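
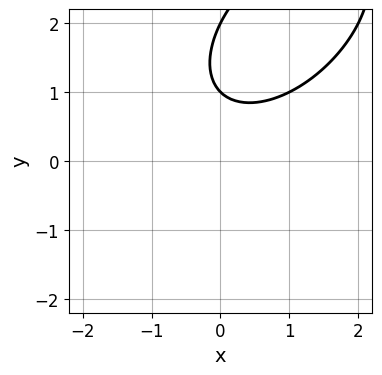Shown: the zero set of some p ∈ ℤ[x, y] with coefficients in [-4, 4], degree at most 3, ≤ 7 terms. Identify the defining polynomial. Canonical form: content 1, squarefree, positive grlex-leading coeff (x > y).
x^2 - x*y + y^2 - 3*y + 2

(a) Degree: a generic line meets the curve in up to 2 points, so deg p = 2.
(b) Observable constraints: the y-axis gridline crossings are at y ∈ {1, 2}; the curve avoids every integer x-axis point in the box.
(c) Putting this together gives p.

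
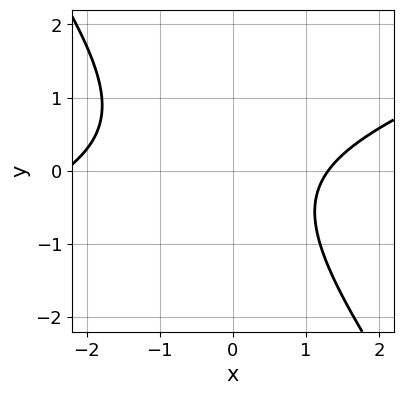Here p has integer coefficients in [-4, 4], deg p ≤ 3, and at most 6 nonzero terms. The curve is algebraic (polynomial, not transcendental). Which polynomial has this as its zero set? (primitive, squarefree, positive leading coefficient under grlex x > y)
The degree is 2 — the shape is more complex than any degree-1 curve.
From the visible intercepts: no y-intercept at any integer in the box.
Solving for integer coefficients yields p as stated.

x^2 - 2*x*y - 2*y^2 + x - 3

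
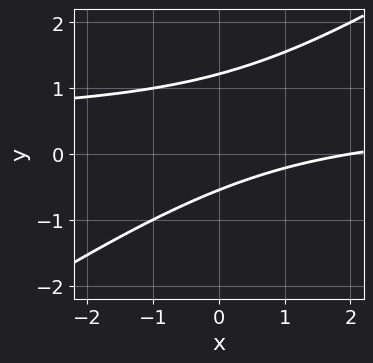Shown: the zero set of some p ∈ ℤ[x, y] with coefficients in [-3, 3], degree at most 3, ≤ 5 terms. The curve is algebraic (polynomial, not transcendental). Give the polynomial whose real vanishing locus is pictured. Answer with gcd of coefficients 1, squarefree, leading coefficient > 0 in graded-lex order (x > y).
2*x*y - 3*y^2 - x + 2*y + 2

Degree: the shape is more complex than any degree-1 curve, so deg p = 2.
Observable constraints: it crosses the x-axis at the gridline x = 2.
The integer polynomial consistent with all of this is the stated p.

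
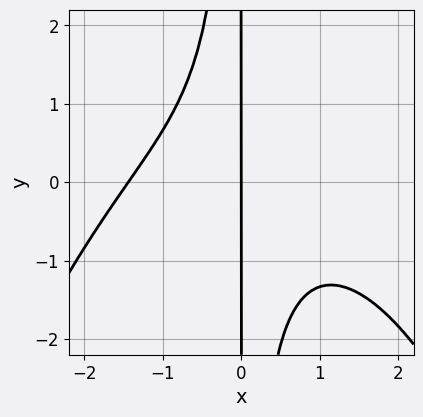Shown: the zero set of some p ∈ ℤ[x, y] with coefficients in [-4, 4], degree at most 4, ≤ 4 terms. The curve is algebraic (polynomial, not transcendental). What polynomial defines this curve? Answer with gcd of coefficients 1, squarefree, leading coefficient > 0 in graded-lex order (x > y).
The degree is 4 — no degree-3 curve has this shape.
Checking where it meets the axes: the visible y-axis segment lies entirely on the curve; one x-axis crossing is at x = 0.
Matching integer coefficients to the picture gives p.

x^4 + 3*x^2*y + 3*x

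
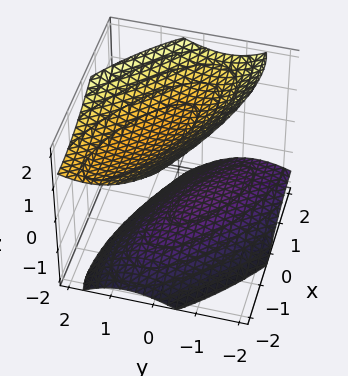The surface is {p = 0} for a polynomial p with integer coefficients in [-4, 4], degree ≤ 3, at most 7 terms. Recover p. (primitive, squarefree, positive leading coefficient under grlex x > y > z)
First, there are 2 components.
Then, the degree is 2 — the shape is more complex than any degree-1 surface.
Then, against the integer gridlines: it misses every integer gridline on the y-axis; the surface avoids every integer x-axis point in the box.
Finally, together with the visible shape, these determine p as stated.

x^2 + 2*x*y + 2*y^2 - y*z - 2*z^2 + 3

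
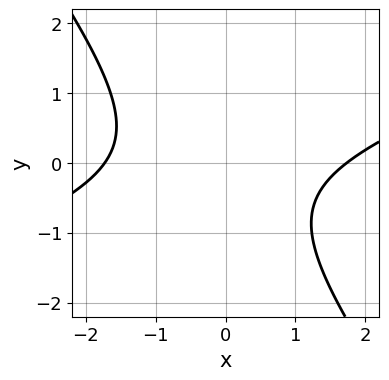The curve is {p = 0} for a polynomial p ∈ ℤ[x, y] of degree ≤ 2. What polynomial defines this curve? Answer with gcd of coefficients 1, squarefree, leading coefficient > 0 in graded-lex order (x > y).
Degree: no degree-1 curve has this shape, so deg p = 2.
Checking where it meets the axes: it misses every integer gridline on the y-axis.
Putting this together gives p.

x^2 - 2*x*y - 2*y^2 - y - 3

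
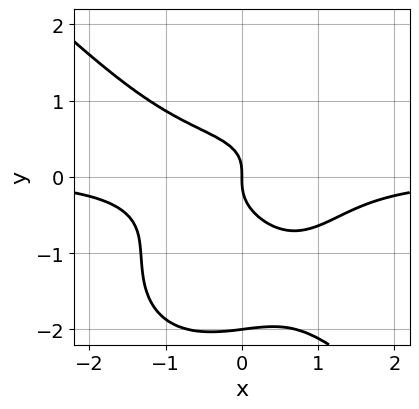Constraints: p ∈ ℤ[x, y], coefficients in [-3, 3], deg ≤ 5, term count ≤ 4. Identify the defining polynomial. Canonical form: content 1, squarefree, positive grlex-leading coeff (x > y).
x^3*y + y^4 + 2*y^3 + x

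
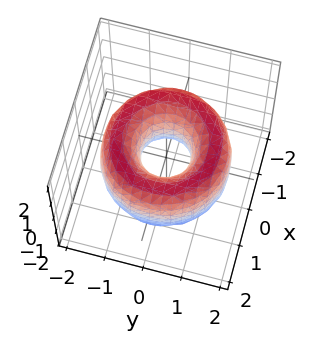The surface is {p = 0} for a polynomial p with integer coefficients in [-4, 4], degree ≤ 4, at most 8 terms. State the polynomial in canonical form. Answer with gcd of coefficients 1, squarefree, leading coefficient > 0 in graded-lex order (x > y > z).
1. Degree: the shape is more complex than any degree-3 surface, so deg p = 4.
2. Symmetry: every cross-section ⟂ z is a circle, so x, y appear only via x² + y².
3. Against the integer gridlines: no z-intercept at any integer in the box; a circular section at z = -1 has radius exactly 1.
4. Solving for integer coefficients yields p as stated.

x^4 + 2*x^2*y^2 + y^4 - 3*x^2 - 3*y^2 + z^2 + 1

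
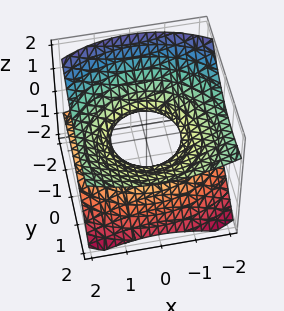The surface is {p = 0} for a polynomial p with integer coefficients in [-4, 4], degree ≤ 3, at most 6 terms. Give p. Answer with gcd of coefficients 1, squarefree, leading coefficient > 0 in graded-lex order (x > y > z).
x^2 + y^2 - 2*y*z - 3*z^2 - 1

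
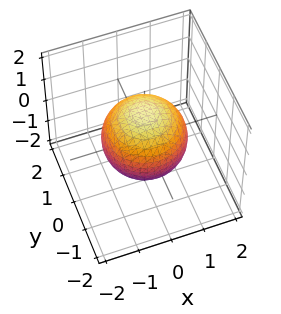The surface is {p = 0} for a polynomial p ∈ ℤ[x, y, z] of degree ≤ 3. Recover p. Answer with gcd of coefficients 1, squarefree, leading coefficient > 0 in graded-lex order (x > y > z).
deg p = 2.
Symmetry: the surface is invariant under rotation about z: p = q(x² + y², z); the z ↦ −z reflection is a symmetry, so z appears only in even powers.
From the visible intercepts: a circular section at z = 0 has radius between 1 and 2.
Putting this together gives p.

2*x^2 + 2*y^2 + 2*z^2 - 3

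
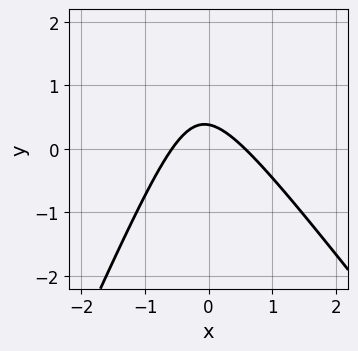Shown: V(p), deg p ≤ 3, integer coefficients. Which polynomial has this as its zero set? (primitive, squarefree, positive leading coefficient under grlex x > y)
1. The degree is 2 — a generic line meets the curve in up to 2 points.
2. Putting this together gives p.

3*x^2 + x*y - y^2 + 3*y - 1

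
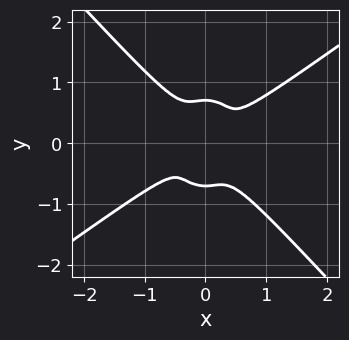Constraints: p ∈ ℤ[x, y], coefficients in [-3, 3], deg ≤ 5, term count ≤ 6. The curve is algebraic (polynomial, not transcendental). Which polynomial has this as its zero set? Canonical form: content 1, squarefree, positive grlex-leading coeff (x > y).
3*x^4 - 2*x^3*y - 2*x^2*y^2 - 2*y^4 + y^2

The degree is 4 — no degree-3 curve has this shape.
The integer polynomial consistent with all of this is the stated p.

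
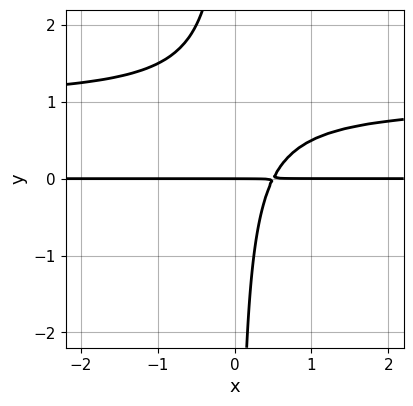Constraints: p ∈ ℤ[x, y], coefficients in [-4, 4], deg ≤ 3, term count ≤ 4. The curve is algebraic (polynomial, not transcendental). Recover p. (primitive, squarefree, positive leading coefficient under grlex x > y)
2*x*y^2 - 2*x*y + y

(a) Degree: the shape is more complex than any degree-2 curve, so deg p = 3.
(b) Reading off the gridlines: the visible x-axis segment lies entirely on the curve; it meets the y-axis at y = 0 (among the integer gridlines).
(c) Matching integer coefficients to the picture gives p.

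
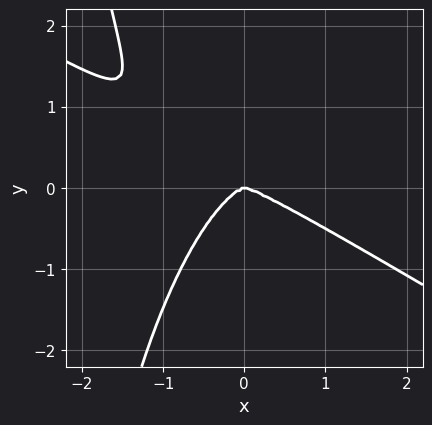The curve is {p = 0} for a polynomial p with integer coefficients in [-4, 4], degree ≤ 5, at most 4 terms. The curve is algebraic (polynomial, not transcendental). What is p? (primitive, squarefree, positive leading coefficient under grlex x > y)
(a) Degree: the shape is more complex than any degree-3 curve, so deg p = 4.
(b) Reading off the gridlines: it meets the x-axis at x = 0 (among the integer gridlines); it meets the y-axis at y = 0 (among the integer gridlines).
(c) Matching integer coefficients to the picture gives p.

2*x^4 + 3*x^3*y + x*y^3 + 3*y^3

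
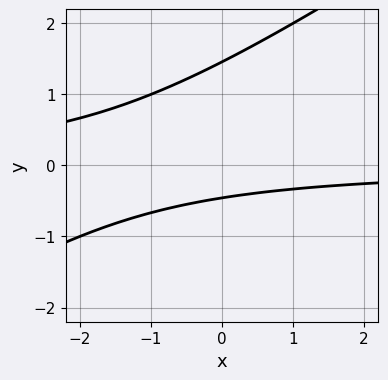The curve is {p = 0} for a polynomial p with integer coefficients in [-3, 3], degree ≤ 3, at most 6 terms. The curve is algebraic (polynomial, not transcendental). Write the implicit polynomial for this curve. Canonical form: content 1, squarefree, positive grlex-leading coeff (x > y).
(a) The degree is 2 — a generic line meets the curve in up to 2 points.
(b) From the visible intercepts: no x-intercept at any integer in the box.
(c) Putting this together gives p.

2*x*y - 3*y^2 + 3*y + 2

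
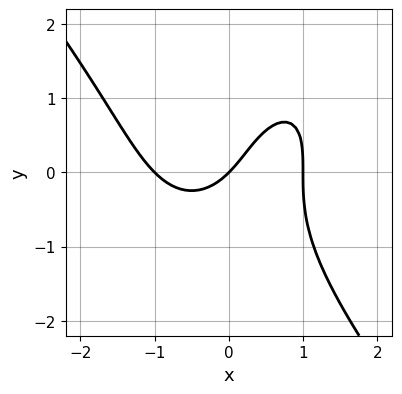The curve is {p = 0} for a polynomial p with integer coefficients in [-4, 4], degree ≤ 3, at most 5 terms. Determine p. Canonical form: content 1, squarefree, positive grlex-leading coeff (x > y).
2*x^3 + y^3 - 2*x*y - 2*x + 2*y

(a) The degree is 3 — a generic line meets the curve in up to 3 points.
(b) Checking where it meets the axes: the x-axis gridline crossings are at x ∈ {-1, 0, 1}; one y-axis crossing is at y = 0.
(c) Fitting integer coefficients to these (and the overall shape) gives p.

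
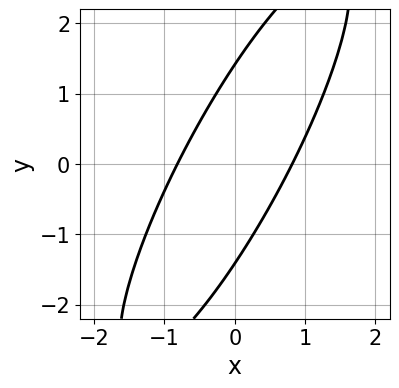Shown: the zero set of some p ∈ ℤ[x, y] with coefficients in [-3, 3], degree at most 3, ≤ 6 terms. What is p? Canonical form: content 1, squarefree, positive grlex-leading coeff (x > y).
1. The degree is 2 — the shape is more complex than any degree-1 curve.
2. Solving for integer coefficients yields p as stated.

3*x^2 - 3*x*y + y^2 - 2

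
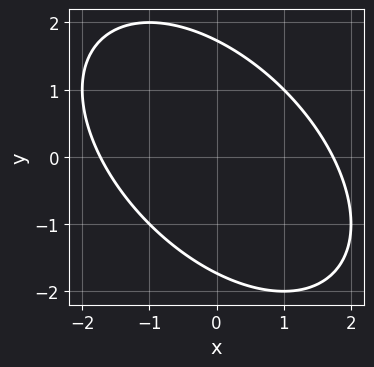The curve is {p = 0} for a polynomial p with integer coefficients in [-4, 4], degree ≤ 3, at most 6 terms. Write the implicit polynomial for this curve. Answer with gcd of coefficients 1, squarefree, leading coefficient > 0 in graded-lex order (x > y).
x^2 + x*y + y^2 - 3

(a) The degree is 2 — a generic line meets the curve in up to 2 points.
(b) Putting this together gives p.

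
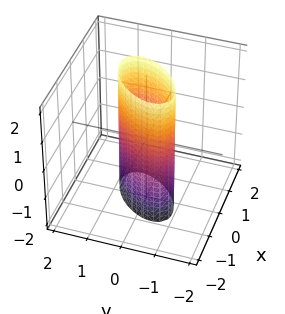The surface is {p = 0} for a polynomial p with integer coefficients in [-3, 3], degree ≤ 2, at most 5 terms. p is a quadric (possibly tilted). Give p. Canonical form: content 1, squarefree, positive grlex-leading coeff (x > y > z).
First, degree: no degree-1 surface has this shape, so deg p = 2.
Next, checking where it meets the axes: no z-intercept at any integer in the box.
Finally, solving for integer coefficients yields p as stated.

3*x^2 - 3*x*y + 3*y^2 - 2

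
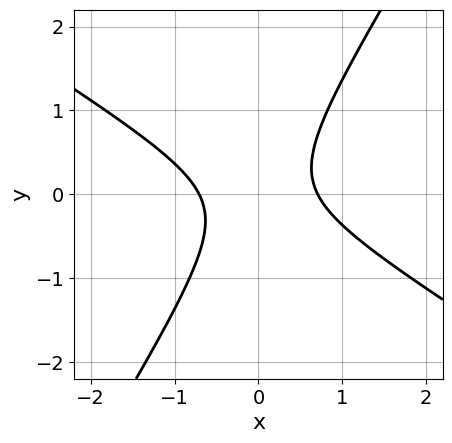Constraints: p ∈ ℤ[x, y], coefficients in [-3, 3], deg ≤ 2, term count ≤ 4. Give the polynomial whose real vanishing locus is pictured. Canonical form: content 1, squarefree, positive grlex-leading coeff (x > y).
1. The degree is 2 — the shape is more complex than any degree-1 curve.
2. Observable constraints: the curve avoids every integer y-axis point in the box.
3. The integer polynomial consistent with all of this is the stated p.

2*x^2 + 2*x*y - 2*y^2 - 1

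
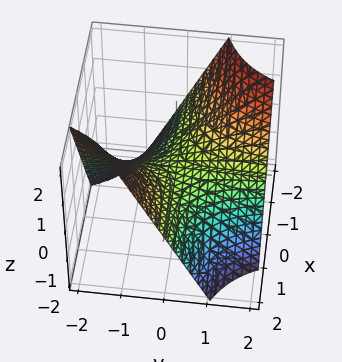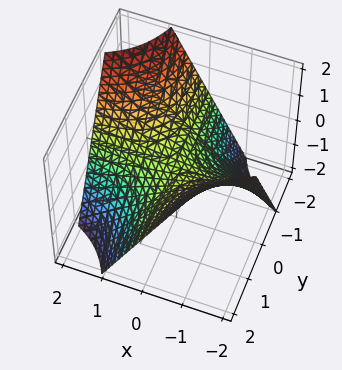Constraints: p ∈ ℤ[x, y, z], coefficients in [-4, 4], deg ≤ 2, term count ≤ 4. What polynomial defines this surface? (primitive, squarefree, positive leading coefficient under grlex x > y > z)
(a) deg p = 2. A saddle surface; a quadric.
(b) From the axis intercepts and sections: every point of the y-axis in the box is on the surface; it crosses the z-axis at the gridline z = 0.
(c) Fitting integer coefficients to these (and the overall shape) gives p. Check: (-2, 0, 0) on the x-axis lies on the surface, and p(-2, 0, 0) = 0. ✓

x*y + z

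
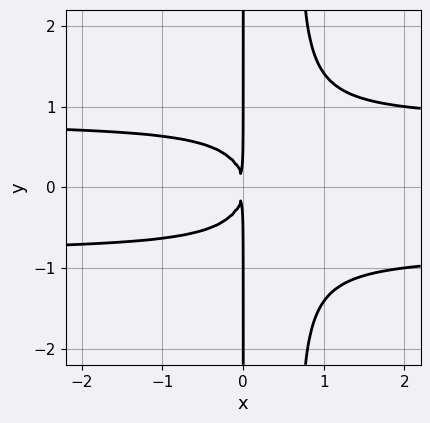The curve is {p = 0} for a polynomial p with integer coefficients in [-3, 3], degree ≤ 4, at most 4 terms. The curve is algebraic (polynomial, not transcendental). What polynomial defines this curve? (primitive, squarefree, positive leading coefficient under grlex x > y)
First, deg p = 4. The shape is more complex than any degree-3 curve.
Next, symmetries: mirror symmetry y ↦ −y ⇒ only even powers of y.
Next, reading off the gridlines: every point of the y-axis in the box is on the curve.
Finally, fitting integer coefficients to these (and the overall shape) gives p.

3*x^2*y^2 - 2*x*y^2 - 2*x^2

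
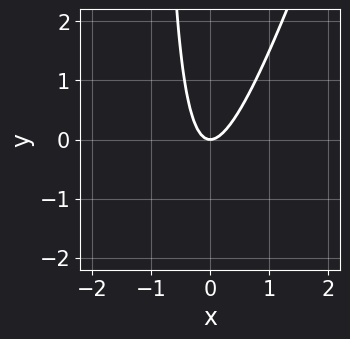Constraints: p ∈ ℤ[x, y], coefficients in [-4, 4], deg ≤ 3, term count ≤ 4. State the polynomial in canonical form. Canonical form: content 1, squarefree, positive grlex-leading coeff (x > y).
The degree is 2 — no degree-1 curve has this shape.
Against the integer gridlines: it crosses the y-axis at the gridline y = 0; one x-axis crossing is at x = 0.
Matching integer coefficients to the picture gives p.

3*x^2 - x*y - y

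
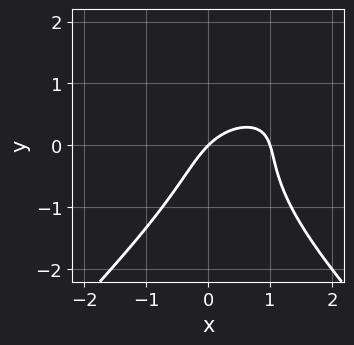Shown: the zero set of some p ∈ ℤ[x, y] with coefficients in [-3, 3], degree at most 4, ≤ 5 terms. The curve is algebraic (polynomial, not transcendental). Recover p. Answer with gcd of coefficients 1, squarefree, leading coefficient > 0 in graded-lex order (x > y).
2*x^2*y - 2*y^3 - 3*x^2 + 3*x - 3*y

(a) Degree: a generic line meets the curve in up to 3 points, so deg p = 3.
(b) Observable constraints: the x-axis gridline crossings are at x ∈ {0, 1}; one y-axis crossing is at y = 0.
(c) Fitting integer coefficients to these (and the overall shape) gives p.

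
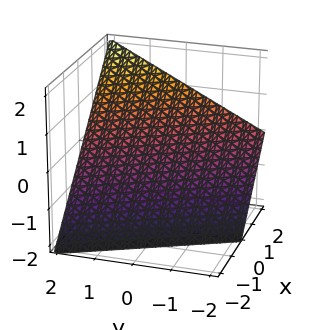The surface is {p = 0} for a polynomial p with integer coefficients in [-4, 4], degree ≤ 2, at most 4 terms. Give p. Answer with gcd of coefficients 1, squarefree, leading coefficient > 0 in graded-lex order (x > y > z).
2*x + y - 2*z - 2

(a) The degree is 1 — the surface is flat (a plane).
(b) Checking where it meets the axes: it crosses the y-axis at the gridline y = 2; one x-axis crossing is at x = 1; it meets the z-axis at z = -1 (among the integer gridlines).
(c) The integer polynomial consistent with all of this is the stated p.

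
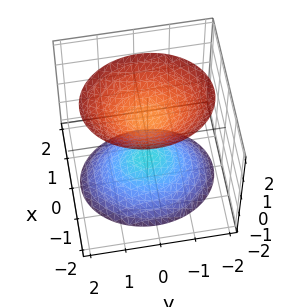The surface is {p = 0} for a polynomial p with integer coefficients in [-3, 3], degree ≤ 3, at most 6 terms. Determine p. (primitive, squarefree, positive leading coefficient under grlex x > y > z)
3*x^2 + 2*y^2 - 2*z^2 + 2

1. There are 2 components. They look like related sheets of one shape, so recover p as a whole.
2. The degree is 2 — two sheets facing apart; a quadric.
3. Symmetries: the x ↦ −x reflection is a symmetry, so x appears only in even powers; the y ↦ −y reflection is a symmetry, so y appears only in even powers; the z ↦ −z reflection is a symmetry, so z appears only in even powers.
4. From the visible intercepts: no x-intercept at any integer in the box; the z-axis gridline crossings are at z ∈ {-1, 1}.
5. The integer polynomial consistent with all of this is the stated p.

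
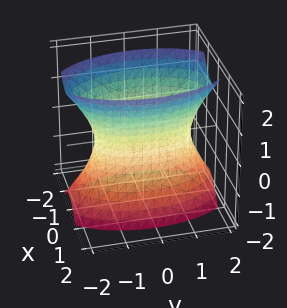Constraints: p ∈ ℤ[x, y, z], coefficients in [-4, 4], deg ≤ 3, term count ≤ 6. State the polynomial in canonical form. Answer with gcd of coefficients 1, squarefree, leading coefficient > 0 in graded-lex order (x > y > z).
First, deg p = 2.
Next, symmetries: it's symmetric under y → −y, forcing even powers of y; mirror symmetry x ↦ −x ⇒ only even powers of x; the z ↦ −z reflection is a symmetry, so z appears only in even powers.
Then, reading off the gridlines: it misses every integer gridline on the z-axis.
Finally, together with the visible shape, these determine p as stated.

3*x^2 + y^2 - z^2 - 2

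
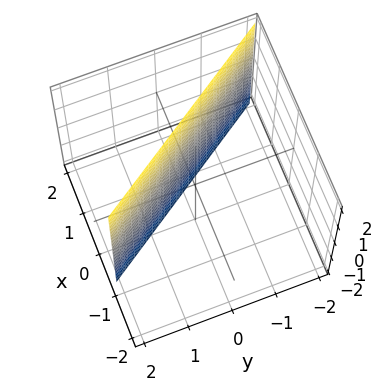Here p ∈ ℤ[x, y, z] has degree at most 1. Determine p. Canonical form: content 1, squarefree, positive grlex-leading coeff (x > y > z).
3*x + 2*y - 2

The degree is 1 — every cross-section is a straight line — this is a plane.
Against the integer gridlines: the surface avoids every integer z-axis point in the box; it meets the y-axis at y = 1 (among the integer gridlines).
Matching integer coefficients to the picture gives p.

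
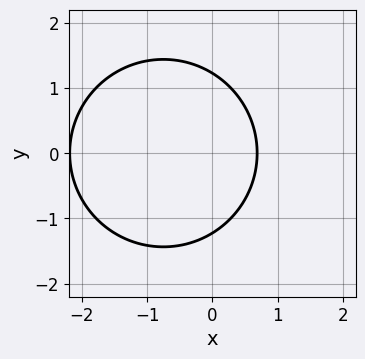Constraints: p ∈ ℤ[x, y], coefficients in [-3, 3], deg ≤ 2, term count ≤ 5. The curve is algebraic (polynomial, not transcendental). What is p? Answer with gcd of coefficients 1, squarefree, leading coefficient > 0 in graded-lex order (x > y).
The degree is 2 — no degree-1 curve has this shape.
Symmetries: mirror symmetry y ↦ −y ⇒ only even powers of y.
Assembling these constraints gives the stated polynomial.

2*x^2 + 2*y^2 + 3*x - 3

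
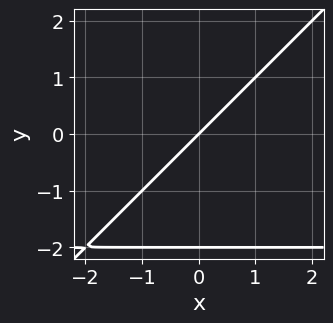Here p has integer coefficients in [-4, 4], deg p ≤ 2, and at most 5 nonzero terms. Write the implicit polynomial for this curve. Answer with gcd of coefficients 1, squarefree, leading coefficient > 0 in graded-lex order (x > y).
x*y - y^2 + 2*x - 2*y

First, the degree is 2 — a generic line meets the curve in up to 2 points.
Next, against the integer gridlines: it meets the x-axis at x = 0 (among the integer gridlines); the y-axis gridline crossings are at y ∈ {-2, 0}.
Finally, putting this together gives p.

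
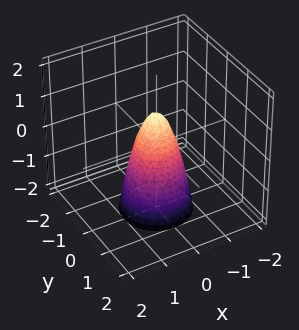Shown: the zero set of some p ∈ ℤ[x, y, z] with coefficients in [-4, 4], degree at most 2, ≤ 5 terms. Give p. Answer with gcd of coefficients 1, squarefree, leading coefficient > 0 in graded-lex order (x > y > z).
First, degree: a generic line meets the surface in up to 2 points, so deg p = 2.
Next, symmetries: rotational symmetry about the z-axis ⇒ p depends on x, y only through x² + y².
Next, reading off the gridlines: a circular section at z = 0 has radius between 0 and 1; one z-axis crossing is at z = 1.
Finally, these observations pin down the coefficients.

3*x^2 + 3*y^2 + z - 1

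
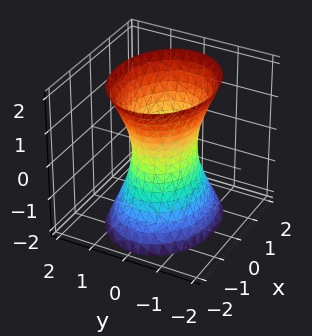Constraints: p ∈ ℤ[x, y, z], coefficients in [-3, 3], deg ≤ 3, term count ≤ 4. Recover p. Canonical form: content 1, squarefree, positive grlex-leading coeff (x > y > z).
(a) Degree: an hourglass — one-sheet hyperboloid; a quadric, so deg p = 2.
(b) Symmetries: it's symmetric under x → −x, forcing even powers of x; it's symmetric under z → −z, forcing even powers of z; mirror symmetry y ↦ −y ⇒ only even powers of y.
(c) Checking where it meets the axes: no z-intercept at any integer in the box; among the integer gridlines, it crosses the x-axis at x ∈ {-1, 1}.
(d) These observations pin down the coefficients.

2*x^2 + 3*y^2 - z^2 - 2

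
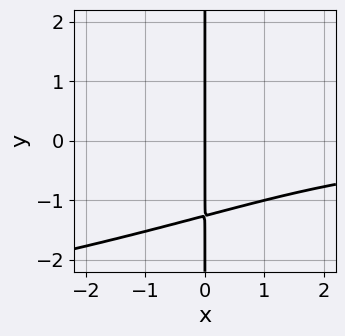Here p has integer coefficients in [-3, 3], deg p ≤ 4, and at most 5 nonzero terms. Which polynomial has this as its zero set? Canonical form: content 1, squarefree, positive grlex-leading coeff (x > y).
x*y^3 + x^2*y + 2*x

1. The degree is 4 — a generic line meets the curve in up to 4 points.
2. Observable constraints: one x-axis crossing is at x = 0; the visible y-axis segment lies entirely on the curve.
3. These observations pin down the coefficients.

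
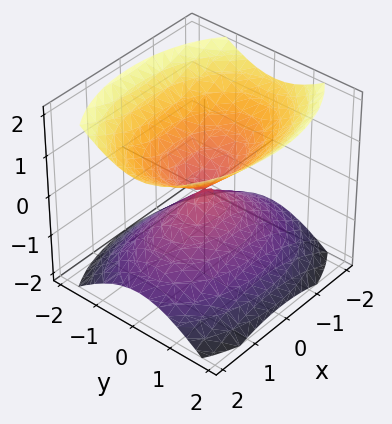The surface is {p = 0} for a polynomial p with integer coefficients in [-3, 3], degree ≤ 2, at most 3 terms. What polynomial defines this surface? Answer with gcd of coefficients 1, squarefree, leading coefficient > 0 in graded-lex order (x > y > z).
(a) I count 2 distinct pieces.
(b) Degree: two nappes meeting at a single point; a quadric, so deg p = 2.
(c) Symmetries: it's symmetric under x → −x, forcing even powers of x; mirror symmetry y ↦ −y ⇒ only even powers of y; mirror symmetry z ↦ −z ⇒ only even powers of z.
(d) From the axis intercepts and sections: one x-axis crossing is at x = 0; one z-axis crossing is at z = 0.
(e) The integer polynomial consistent with all of this is the stated p.

x^2 + 2*y^2 - 2*z^2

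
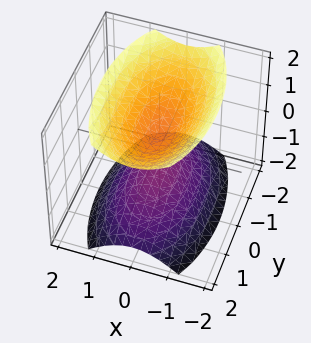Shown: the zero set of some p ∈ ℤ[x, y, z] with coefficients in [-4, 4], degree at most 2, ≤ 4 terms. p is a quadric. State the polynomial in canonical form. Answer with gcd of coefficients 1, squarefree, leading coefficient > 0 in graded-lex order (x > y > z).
3*x^2 + y^2 - 2*z^2 + 1

First, there are 2 components.
Next, the degree is 2 — two sheets facing apart; a quadric.
Next, symmetries: the z ↦ −z reflection is a symmetry, so z appears only in even powers; the y ↦ −y reflection is a symmetry, so y appears only in even powers; mirror symmetry x ↦ −x ⇒ only even powers of x.
Next, from the visible intercepts: it misses every integer gridline on the y-axis; the surface avoids every integer x-axis point in the box.
Finally, assembling these constraints gives the stated polynomial.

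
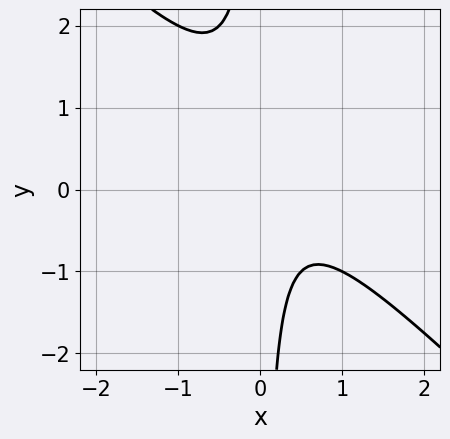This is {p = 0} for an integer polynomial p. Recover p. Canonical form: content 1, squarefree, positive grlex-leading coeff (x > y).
2*x^2 + 2*x*y - x + 1

First, deg p = 2. The shape is more complex than any degree-1 curve.
Next, from the visible intercepts: no x-intercept at any integer in the box; it misses every integer gridline on the y-axis.
Finally, the integer polynomial consistent with all of this is the stated p.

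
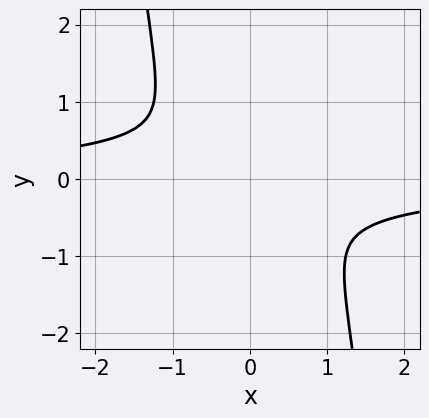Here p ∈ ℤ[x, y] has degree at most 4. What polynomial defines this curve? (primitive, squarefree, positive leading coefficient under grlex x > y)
The degree is 4 — no degree-3 curve has this shape.
Matching integer coefficients to the picture gives p.

2*x^3*y + 2*x^2 + x*y + 2*y^2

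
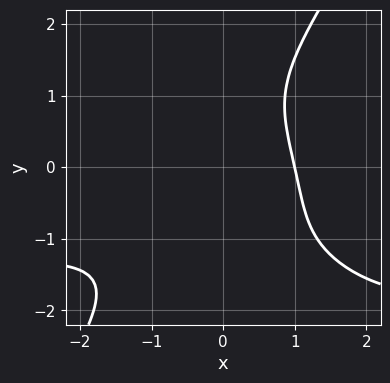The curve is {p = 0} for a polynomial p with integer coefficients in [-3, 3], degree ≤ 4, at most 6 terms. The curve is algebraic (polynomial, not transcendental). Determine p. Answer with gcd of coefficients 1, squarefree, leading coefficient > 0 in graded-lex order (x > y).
2*x^3*y + x^2*y^2 - y^4 + 3*x^3 - 3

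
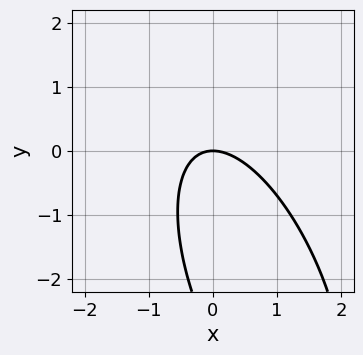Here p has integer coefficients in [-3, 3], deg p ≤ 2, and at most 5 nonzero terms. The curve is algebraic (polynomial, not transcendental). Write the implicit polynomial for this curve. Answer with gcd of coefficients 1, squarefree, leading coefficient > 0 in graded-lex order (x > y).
3*x^2 + 2*x*y + y^2 + 3*y

First, the degree is 2 — a generic line meets the curve in up to 2 points.
Next, from the visible intercepts: one x-axis crossing is at x = 0; it meets the y-axis at y = 0 (among the integer gridlines).
Finally, matching integer coefficients to the picture gives p.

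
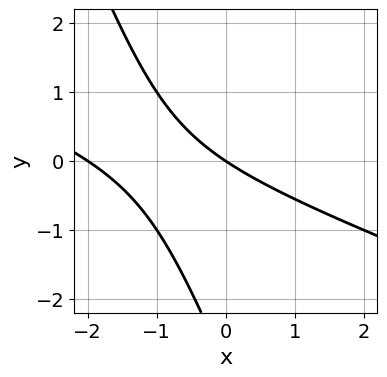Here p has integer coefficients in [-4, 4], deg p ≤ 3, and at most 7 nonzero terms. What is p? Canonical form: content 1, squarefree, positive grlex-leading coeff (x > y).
(a) deg p = 2. The shape is more complex than any degree-1 curve.
(b) From the visible intercepts: among the integer gridlines, it crosses the x-axis at x ∈ {-2, 0}; it meets the y-axis at y = 0 (among the integer gridlines).
(c) The integer polynomial consistent with all of this is the stated p.

x^2 + 3*x*y + y^2 + 2*x + 3*y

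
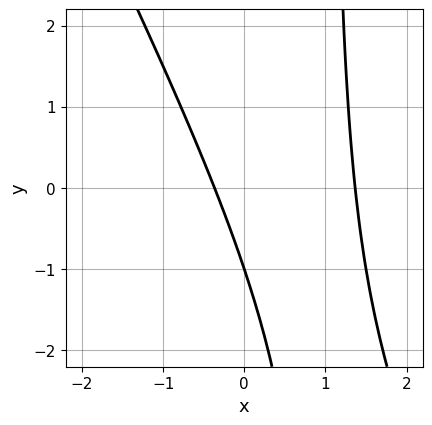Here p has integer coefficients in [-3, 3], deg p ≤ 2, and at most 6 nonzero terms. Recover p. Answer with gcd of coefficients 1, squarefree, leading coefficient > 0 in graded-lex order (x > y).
2*x^2 + x*y - 2*x - y - 1

1. deg p = 2. The shape is more complex than any degree-1 curve.
2. Observable constraints: it meets the y-axis at y = -1 (among the integer gridlines).
3. These observations pin down the coefficients.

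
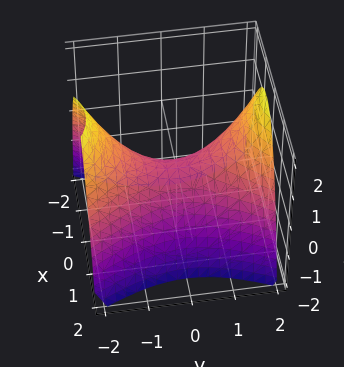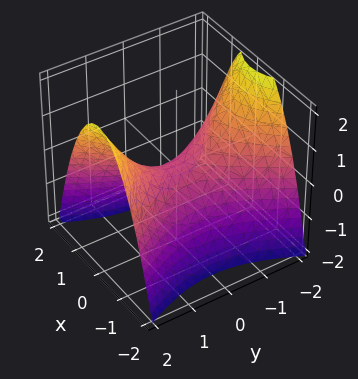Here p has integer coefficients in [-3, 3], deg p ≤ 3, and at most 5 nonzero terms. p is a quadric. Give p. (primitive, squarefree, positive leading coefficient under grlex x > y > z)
The degree is 2 — a hyperbolic paraboloid; a quadric.
Symmetries: the y ↦ −y reflection is a symmetry, so y appears only in even powers; it's symmetric under x → −x, forcing even powers of x.
From the axis intercepts and sections: one z-axis crossing is at z = 0; it crosses the y-axis at the gridline y = 0; it meets the x-axis at x = 0 (among the integer gridlines).
Assembling these constraints gives the stated polynomial.

2*x^2 - y^2 + 2*z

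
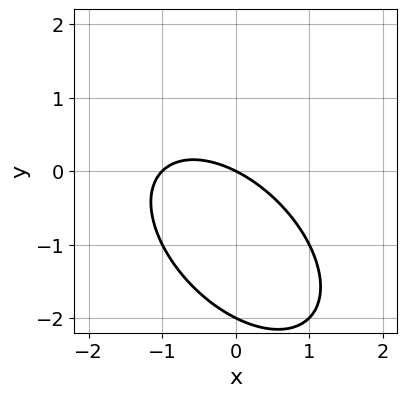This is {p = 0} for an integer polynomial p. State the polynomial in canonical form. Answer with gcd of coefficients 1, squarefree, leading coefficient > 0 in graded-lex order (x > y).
x^2 + x*y + y^2 + x + 2*y

1. The degree is 2 — a generic line meets the curve in up to 2 points.
2. Checking where it meets the axes: among the integer gridlines, it crosses the x-axis at x ∈ {-1, 0}; the y-axis gridline crossings are at y ∈ {-2, 0}.
3. Fitting integer coefficients to these (and the overall shape) gives p.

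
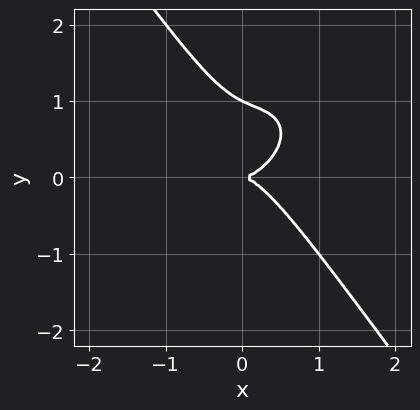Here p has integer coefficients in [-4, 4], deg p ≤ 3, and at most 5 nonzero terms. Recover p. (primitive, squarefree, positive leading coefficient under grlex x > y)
2*x^3 - x^2*y + x*y^2 + 2*y^3 - 2*y^2

The degree is 3 — no degree-2 curve has this shape.
Reading off the gridlines: the y-axis gridline crossings are at y ∈ {0, 1}; it crosses the x-axis at the gridline x = 0.
These observations pin down the coefficients.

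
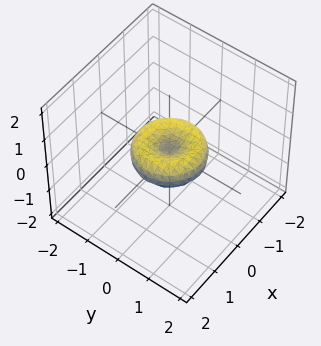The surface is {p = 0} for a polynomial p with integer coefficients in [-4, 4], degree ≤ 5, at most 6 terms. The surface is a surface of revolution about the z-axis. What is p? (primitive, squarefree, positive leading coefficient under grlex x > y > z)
2*x^4 + 4*x^2*y^2 + 2*y^4 - 2*x^2 - 2*y^2 + 3*z^2

Degree: no degree-3 surface has this shape, so deg p = 4.
Symmetries: every cross-section ⟂ z is a circle, so x, y appear only via x² + y².
Against the integer gridlines: among the integer gridlines, it crosses the y-axis at y ∈ {-1, 0, 1}; a circular section at z = 0 has radius exactly 1; the x-axis gridline crossings are at x ∈ {-1, 0, 1}.
Solving for integer coefficients yields p as stated.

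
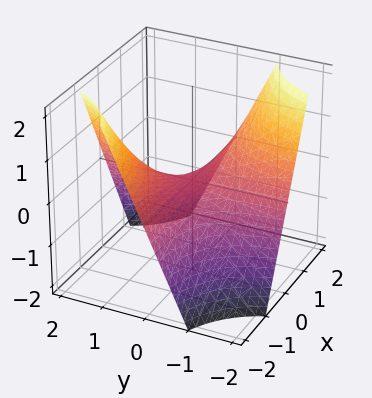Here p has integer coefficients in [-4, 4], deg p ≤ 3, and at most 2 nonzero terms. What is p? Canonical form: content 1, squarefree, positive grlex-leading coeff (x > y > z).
x*y + z

The degree is 2 — a hyperbolic paraboloid; a quadric.
Against the integer gridlines: one z-axis crossing is at z = 0; the visible y-axis segment lies entirely on the surface; the visible x-axis segment lies entirely on the surface.
Assembling these constraints gives the stated polynomial.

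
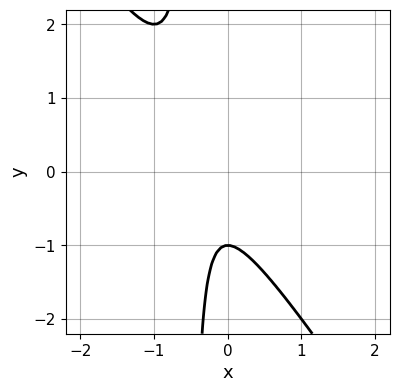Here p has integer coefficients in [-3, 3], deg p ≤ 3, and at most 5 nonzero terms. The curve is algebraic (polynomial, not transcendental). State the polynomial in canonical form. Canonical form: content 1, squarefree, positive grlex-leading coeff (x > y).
3*x^2 + 2*x*y + 2*x + y + 1

First, the degree is 2 — a generic line meets the curve in up to 2 points.
Next, against the integer gridlines: it meets the y-axis at y = -1 (among the integer gridlines); the curve avoids every integer x-axis point in the box.
Finally, fitting integer coefficients to these (and the overall shape) gives p.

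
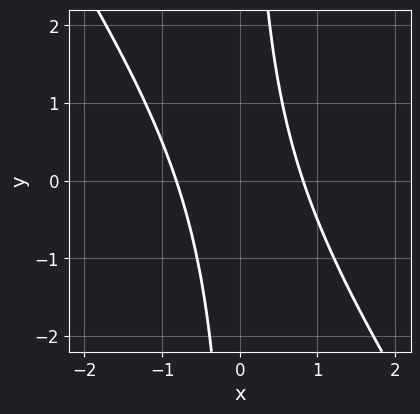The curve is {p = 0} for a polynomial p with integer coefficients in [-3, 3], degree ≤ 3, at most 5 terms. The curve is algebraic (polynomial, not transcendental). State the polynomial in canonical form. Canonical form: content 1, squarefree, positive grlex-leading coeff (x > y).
3*x^2 + 2*x*y - 2

1. Degree: no degree-1 curve has this shape, so deg p = 2.
2. Checking where it meets the axes: it misses every integer gridline on the y-axis.
3. These observations pin down the coefficients.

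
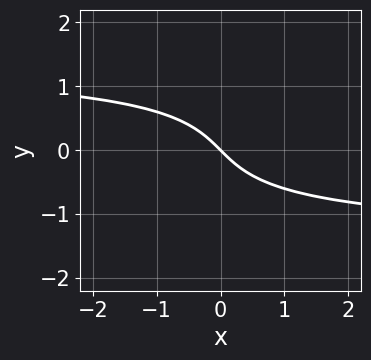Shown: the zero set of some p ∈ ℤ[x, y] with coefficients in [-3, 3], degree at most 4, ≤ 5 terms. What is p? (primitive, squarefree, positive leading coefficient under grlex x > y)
1. The degree is 3 — no degree-2 curve has this shape.
2. Reading off the gridlines: it meets the y-axis at y = 0 (among the integer gridlines); it crosses the x-axis at the gridline x = 0.
3. Matching integer coefficients to the picture gives p.

x*y^2 - 2*y^3 - 2*x - 2*y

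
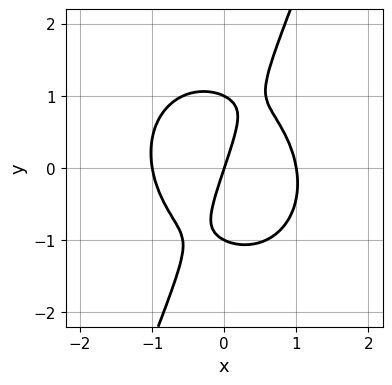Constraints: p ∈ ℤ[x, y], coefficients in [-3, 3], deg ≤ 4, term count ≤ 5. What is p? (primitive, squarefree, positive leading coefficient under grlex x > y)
3*x^3 + 2*x*y^2 - y^3 - 3*x + y

First, deg p = 3. The shape is more complex than any degree-2 curve.
Next, from the axis intercepts and sections: among the integer gridlines, it crosses the x-axis at x ∈ {-1, 0, 1}; the y-axis gridline crossings are at y ∈ {-1, 0, 1}.
Finally, matching integer coefficients to the picture gives p.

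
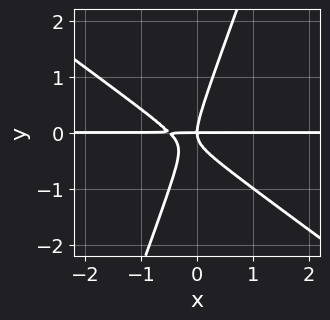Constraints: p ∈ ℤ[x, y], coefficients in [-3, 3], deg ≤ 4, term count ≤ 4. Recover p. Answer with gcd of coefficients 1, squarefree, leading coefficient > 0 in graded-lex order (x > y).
2*x^2*y + 2*x*y^2 - y^3 + x*y

1. The degree is 3 — a generic line meets the curve in up to 3 points.
2. Observable constraints: the visible x-axis segment lies entirely on the curve; it meets the y-axis at y = 0 (among the integer gridlines).
3. Together with the visible shape, these determine p as stated.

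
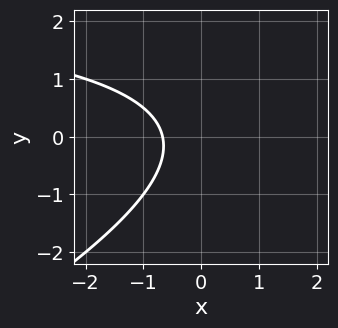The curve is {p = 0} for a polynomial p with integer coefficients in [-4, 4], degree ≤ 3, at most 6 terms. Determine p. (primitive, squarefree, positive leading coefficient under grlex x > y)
x*y - 2*y^2 - 3*x - 2

(a) deg p = 2. No degree-1 curve has this shape.
(b) From the visible intercepts: the curve avoids every integer y-axis point in the box.
(c) The integer polynomial consistent with all of this is the stated p.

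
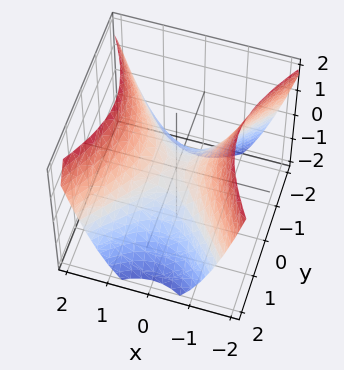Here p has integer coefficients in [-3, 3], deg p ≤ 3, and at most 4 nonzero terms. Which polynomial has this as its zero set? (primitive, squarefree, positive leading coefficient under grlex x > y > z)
3*x^2 - 2*y^2 - 3*z

1. Degree: a saddle surface; a quadric, so deg p = 2.
2. Symmetries: the x ↦ −x reflection is a symmetry, so x appears only in even powers; it's symmetric under y → −y, forcing even powers of y.
3. Observable constraints: it meets the y-axis at y = 0 (among the integer gridlines); one z-axis crossing is at z = 0; it meets the x-axis at x = 0 (among the integer gridlines).
4. Solving for integer coefficients yields p as stated.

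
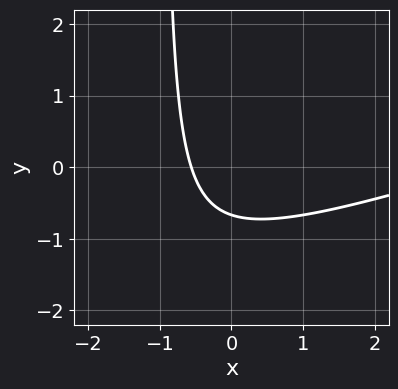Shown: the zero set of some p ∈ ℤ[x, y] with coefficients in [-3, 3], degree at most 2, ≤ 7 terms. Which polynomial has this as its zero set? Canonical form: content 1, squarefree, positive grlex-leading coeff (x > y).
x^2 - 3*x*y - 3*x - 3*y - 2

deg p = 2.
Solving for integer coefficients yields p as stated.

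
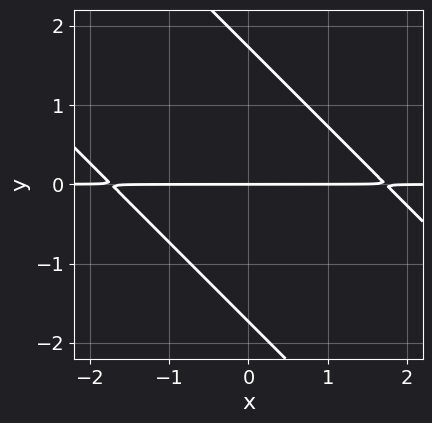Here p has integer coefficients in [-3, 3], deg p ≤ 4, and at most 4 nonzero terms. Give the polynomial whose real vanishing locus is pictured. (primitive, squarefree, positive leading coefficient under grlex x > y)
x^2*y + 2*x*y^2 + y^3 - 3*y

First, the degree is 3 — a generic line meets the curve in up to 3 points.
Then, from the visible intercepts: the visible x-axis segment lies entirely on the curve; one y-axis crossing is at y = 0.
Finally, matching integer coefficients to the picture gives p.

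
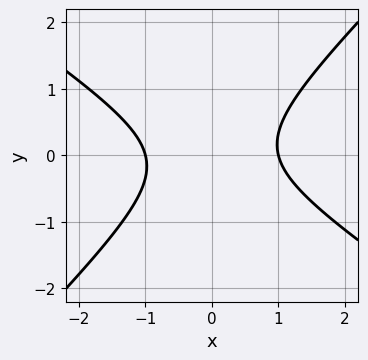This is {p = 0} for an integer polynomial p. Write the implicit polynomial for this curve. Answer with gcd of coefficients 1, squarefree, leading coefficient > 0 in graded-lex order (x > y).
2*x^2 + x*y - 3*y^2 - 2

deg p = 2. A generic line meets the curve in up to 2 points.
From the visible intercepts: the curve avoids every integer y-axis point in the box; the x-axis gridline crossings are at x ∈ {-1, 1}.
Solving for integer coefficients yields p as stated.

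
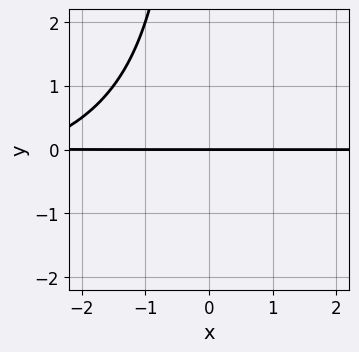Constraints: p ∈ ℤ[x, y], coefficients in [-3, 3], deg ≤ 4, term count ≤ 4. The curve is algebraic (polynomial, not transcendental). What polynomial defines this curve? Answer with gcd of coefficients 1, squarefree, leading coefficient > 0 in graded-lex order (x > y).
1. Degree: the shape is more complex than any degree-2 curve, so deg p = 3.
2. Reading off the gridlines: every point of the x-axis in the box is on the curve; one y-axis crossing is at y = 0.
3. Putting this together gives p.

x*y^2 + x*y + 3*y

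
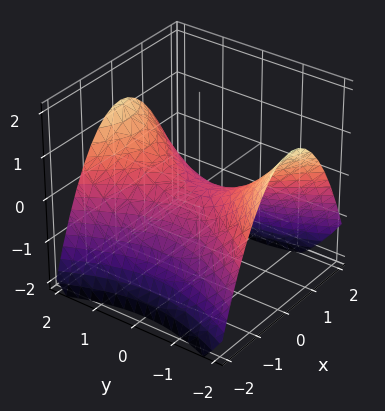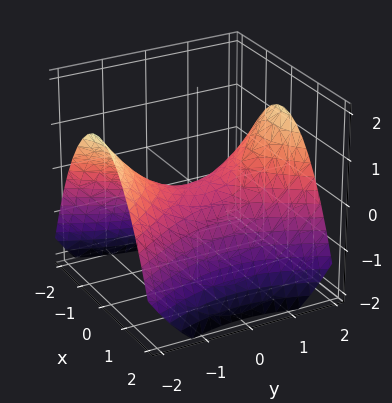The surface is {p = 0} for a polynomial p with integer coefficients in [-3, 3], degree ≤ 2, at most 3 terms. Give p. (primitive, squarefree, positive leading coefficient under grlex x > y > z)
2*x^2 - y^2 + 3*z

(a) deg p = 2.
(b) Symmetries: the y ↦ −y reflection is a symmetry, so y appears only in even powers; mirror symmetry x ↦ −x ⇒ only even powers of x.
(c) Against the integer gridlines: it crosses the x-axis at the gridline x = 0; it crosses the z-axis at the gridline z = 0.
(d) Assembling these constraints gives the stated polynomial.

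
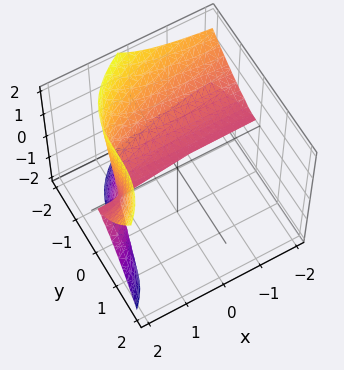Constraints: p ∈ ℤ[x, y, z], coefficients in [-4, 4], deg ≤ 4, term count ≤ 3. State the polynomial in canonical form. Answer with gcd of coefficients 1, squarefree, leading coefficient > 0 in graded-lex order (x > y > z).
2*x*z^2 - y^3 - 3*z^2

1. The degree is 3 — a generic line meets the surface in up to 3 points.
2. From the visible intercepts: one z-axis crossing is at z = 0; one y-axis crossing is at y = 0; the visible x-axis segment lies entirely on the surface.
3. Fitting integer coefficients to these (and the overall shape) gives p.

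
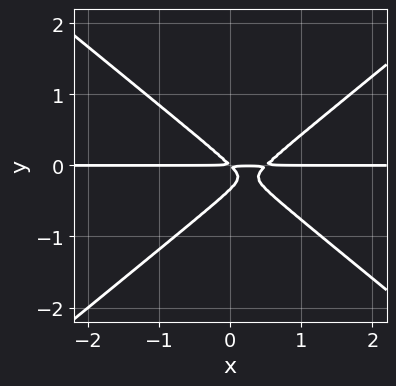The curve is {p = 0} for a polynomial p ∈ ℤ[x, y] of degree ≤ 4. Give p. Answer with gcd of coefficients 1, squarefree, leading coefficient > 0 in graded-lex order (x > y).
1. Degree: a generic line meets the curve in up to 3 points, so deg p = 3.
2. Checking where it meets the axes: every point of the x-axis in the box is on the curve.
3. Together with the visible shape, these determine p as stated.

2*x^2*y - 3*y^3 - x*y - y^2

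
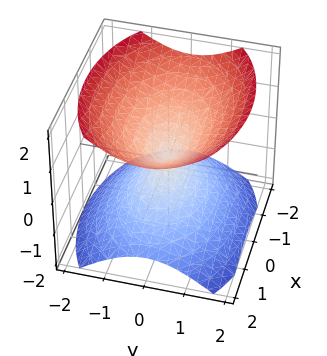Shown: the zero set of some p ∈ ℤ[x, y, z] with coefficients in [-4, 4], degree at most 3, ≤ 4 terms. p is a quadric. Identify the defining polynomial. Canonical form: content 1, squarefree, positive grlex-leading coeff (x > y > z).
x^2 + 2*y^2 - 2*z^2

There are 2 components.
The degree is 2 — a double cone through the origin; a quadric.
Symmetries: it's symmetric under x → −x, forcing even powers of x; it's symmetric under z → −z, forcing even powers of z; it's symmetric under y → −y, forcing even powers of y.
Reading off the gridlines: one y-axis crossing is at y = 0; it meets the z-axis at z = 0 (among the integer gridlines).
Fitting integer coefficients to these (and the overall shape) gives p.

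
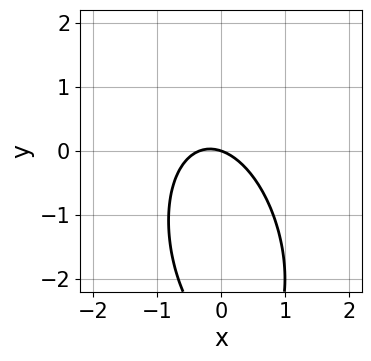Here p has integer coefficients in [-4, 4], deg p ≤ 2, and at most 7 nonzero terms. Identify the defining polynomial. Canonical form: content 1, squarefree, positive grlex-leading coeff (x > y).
3*x^2 + x*y + y^2 + x + 3*y

1. Degree: the shape is more complex than any degree-1 curve, so deg p = 2.
2. Reading off the gridlines: it meets the y-axis at y = 0 (among the integer gridlines); it meets the x-axis at x = 0 (among the integer gridlines).
3. These observations pin down the coefficients.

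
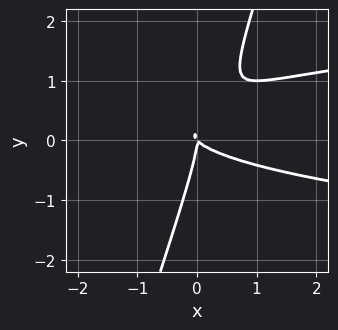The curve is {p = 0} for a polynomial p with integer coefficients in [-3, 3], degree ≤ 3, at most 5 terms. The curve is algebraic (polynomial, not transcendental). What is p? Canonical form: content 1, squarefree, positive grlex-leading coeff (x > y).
3*x*y^2 - y^3 - x^2 - x*y

Degree: the shape is more complex than any degree-2 curve, so deg p = 3.
From the axis intercepts and sections: one y-axis crossing is at y = 0; it crosses the x-axis at the gridline x = 0.
Together with the visible shape, these determine p as stated.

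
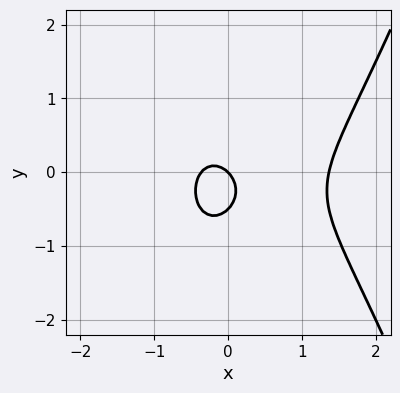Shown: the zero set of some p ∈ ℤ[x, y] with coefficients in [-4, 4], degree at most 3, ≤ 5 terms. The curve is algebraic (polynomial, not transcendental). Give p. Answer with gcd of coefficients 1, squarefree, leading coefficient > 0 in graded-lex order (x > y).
First, degree: no degree-2 curve has this shape, so deg p = 3.
Next, from the axis intercepts and sections: one y-axis crossing is at y = 0; it meets the x-axis at x = 0 (among the integer gridlines).
Finally, putting this together gives p.

2*x^3 - 2*x^2 - 2*y^2 - x - y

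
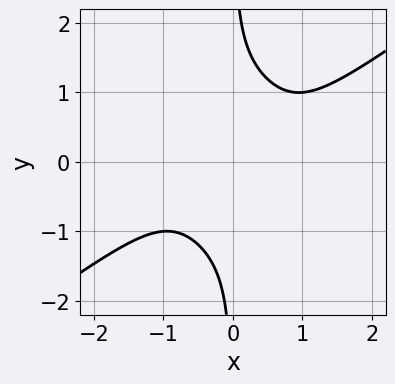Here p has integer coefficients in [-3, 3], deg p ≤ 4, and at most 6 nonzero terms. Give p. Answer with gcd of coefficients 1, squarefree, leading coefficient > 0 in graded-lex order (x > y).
(a) Degree: a generic line meets the curve in up to 4 points, so deg p = 4.
(b) From the visible intercepts: the curve avoids every integer x-axis point in the box; it misses every integer gridline on the y-axis.
(c) Solving for integer coefficients yields p as stated.

3*x^4 - 2*x^3*y - x^2*y^2 - 3*x*y^3 + 3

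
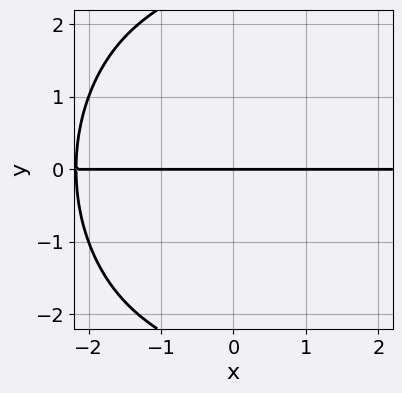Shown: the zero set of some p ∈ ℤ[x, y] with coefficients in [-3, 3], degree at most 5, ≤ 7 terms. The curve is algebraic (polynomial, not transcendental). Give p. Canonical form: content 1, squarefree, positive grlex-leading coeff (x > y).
The degree is 4 — the shape is more complex than any degree-3 curve.
Against the integer gridlines: the visible x-axis segment lies entirely on the curve; it crosses the y-axis at the gridline y = 0.
Matching integer coefficients to the picture gives p.

2*x^3*y + x*y^3 + 3*x^2*y - 2*x*y + 2*y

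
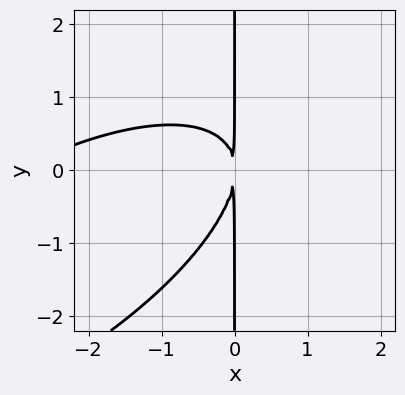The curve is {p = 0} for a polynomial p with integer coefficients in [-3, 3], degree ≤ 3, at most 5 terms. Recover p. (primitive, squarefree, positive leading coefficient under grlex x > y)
x^3 - 2*x^2*y + 2*x*y^2 + 3*x^2

First, deg p = 3. The shape is more complex than any degree-2 curve.
Next, from the visible intercepts: the visible y-axis segment lies entirely on the curve.
Finally, solving for integer coefficients yields p as stated.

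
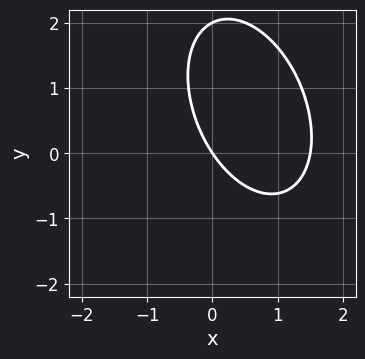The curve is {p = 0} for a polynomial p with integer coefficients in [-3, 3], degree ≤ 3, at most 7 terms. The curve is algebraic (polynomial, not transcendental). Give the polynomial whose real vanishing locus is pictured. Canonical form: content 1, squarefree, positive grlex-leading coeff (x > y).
Degree: a generic line meets the curve in up to 2 points, so deg p = 2.
Reading off the gridlines: among the integer gridlines, it crosses the y-axis at y ∈ {0, 2}; it crosses the x-axis at the gridline x = 0.
Assembling these constraints gives the stated polynomial.

2*x^2 + x*y + y^2 - 3*x - 2*y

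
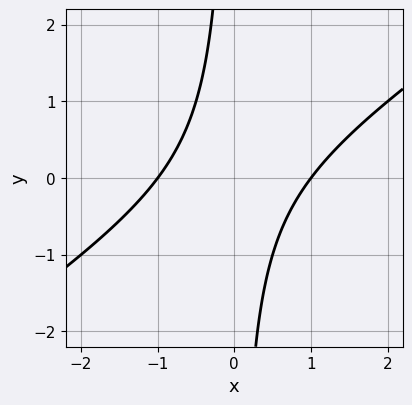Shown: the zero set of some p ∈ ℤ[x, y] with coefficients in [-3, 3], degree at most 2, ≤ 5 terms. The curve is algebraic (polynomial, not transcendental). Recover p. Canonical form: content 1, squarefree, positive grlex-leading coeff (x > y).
1. deg p = 2. A generic line meets the curve in up to 2 points.
2. From the axis intercepts and sections: the curve avoids every integer y-axis point in the box; the x-axis gridline crossings are at x ∈ {-1, 1}.
3. Assembling these constraints gives the stated polynomial.

2*x^2 - 3*x*y - 2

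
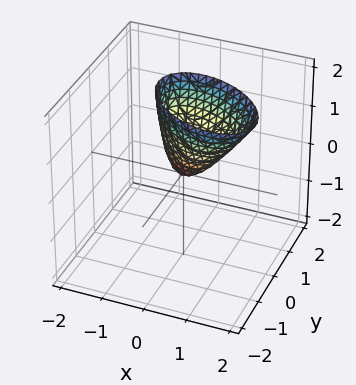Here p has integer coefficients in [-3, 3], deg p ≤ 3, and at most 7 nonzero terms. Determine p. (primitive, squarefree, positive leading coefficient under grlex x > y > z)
2*x^2 + 2*x*y - x*z + 3*y^2 - z

1. The degree is 2 — no degree-1 surface has this shape.
2. Against the integer gridlines: it crosses the z-axis at the gridline z = 0; one x-axis crossing is at x = 0; it meets the y-axis at y = 0 (among the integer gridlines).
3. Together with the visible shape, these determine p as stated.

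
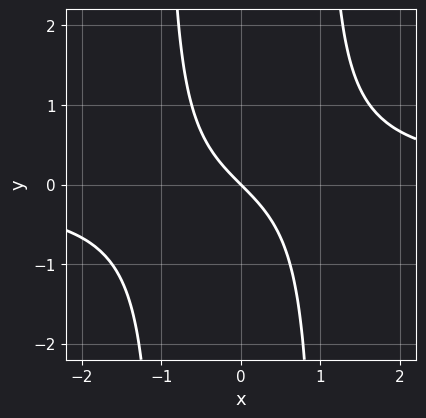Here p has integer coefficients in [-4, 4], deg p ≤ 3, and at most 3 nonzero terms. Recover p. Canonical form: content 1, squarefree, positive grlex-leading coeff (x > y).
x^2*y - x - y

1. The degree is 3 — no degree-2 curve has this shape.
2. Observable constraints: one y-axis crossing is at y = 0; it crosses the x-axis at the gridline x = 0.
3. Fitting integer coefficients to these (and the overall shape) gives p.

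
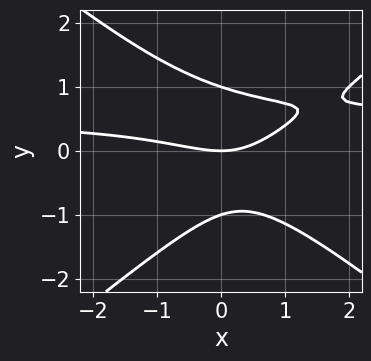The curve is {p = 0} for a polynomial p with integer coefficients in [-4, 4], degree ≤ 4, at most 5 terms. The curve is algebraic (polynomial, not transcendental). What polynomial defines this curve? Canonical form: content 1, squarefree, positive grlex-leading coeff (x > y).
1. The degree is 3 — a generic line meets the curve in up to 3 points.
2. Against the integer gridlines: it meets the x-axis at x = 0 (among the integer gridlines); the y-axis gridline crossings are at y ∈ {-1, 0, 1}.
3. These observations pin down the coefficients.

2*x^2*y - 3*y^3 - x^2 - 2*x*y + 3*y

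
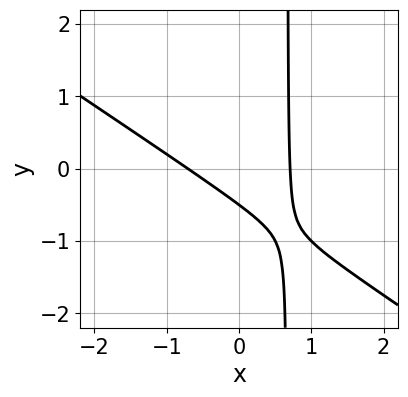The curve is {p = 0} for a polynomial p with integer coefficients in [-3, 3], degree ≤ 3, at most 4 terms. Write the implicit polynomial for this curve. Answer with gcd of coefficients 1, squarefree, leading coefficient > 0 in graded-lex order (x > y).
1. Degree: a generic line meets the curve in up to 2 points, so deg p = 2.
2. Matching integer coefficients to the picture gives p.

2*x^2 + 3*x*y - 2*y - 1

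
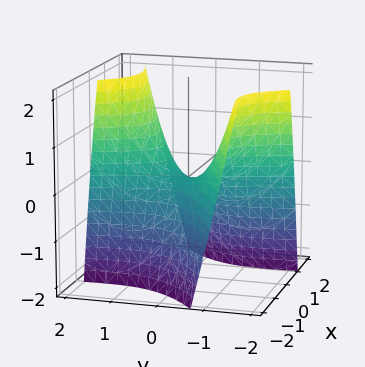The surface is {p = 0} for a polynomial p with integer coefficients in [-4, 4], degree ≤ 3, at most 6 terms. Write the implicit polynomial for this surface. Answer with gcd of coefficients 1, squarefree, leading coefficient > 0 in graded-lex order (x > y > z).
2*x^2 - 3*x*y - y^2 + 2*z

1. The degree is 2 — a generic line meets the surface in up to 2 points.
2. Observable constraints: it crosses the y-axis at the gridline y = 0; it crosses the z-axis at the gridline z = 0.
3. Together with the visible shape, these determine p as stated.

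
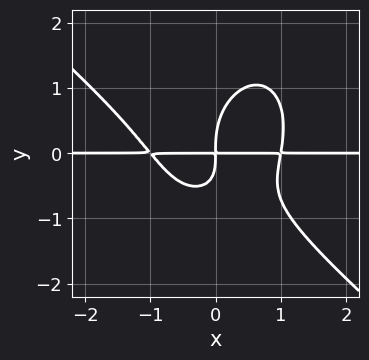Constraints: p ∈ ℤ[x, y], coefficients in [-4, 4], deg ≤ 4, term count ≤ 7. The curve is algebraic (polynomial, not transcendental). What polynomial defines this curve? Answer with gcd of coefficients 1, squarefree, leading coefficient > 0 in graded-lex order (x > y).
The degree is 4 — no degree-3 curve has this shape.
Checking where it meets the axes: every point of the x-axis in the box is on the curve.
Assembling these constraints gives the stated polynomial.

3*x^3*y + 2*x^2*y^2 + 2*y^4 - 3*x*y^2 - 3*x*y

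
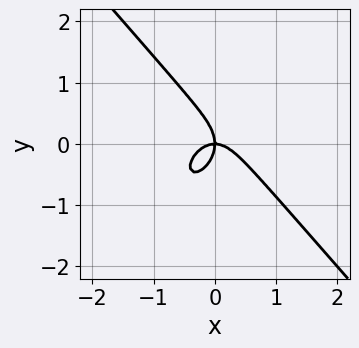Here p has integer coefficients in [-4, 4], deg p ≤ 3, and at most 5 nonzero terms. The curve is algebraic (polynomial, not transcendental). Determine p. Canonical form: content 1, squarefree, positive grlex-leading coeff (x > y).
First, deg p = 3. The shape is more complex than any degree-2 curve.
Next, from the axis intercepts and sections: one y-axis crossing is at y = 0; one x-axis crossing is at x = 0.
Finally, assembling these constraints gives the stated polynomial.

3*x^3 + 2*y^3 + 2*x*y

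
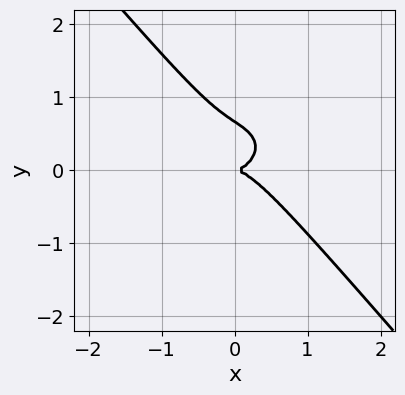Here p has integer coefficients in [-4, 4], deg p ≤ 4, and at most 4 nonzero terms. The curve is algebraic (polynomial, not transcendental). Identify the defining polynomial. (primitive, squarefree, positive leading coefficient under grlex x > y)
1. deg p = 3. No degree-2 curve has this shape.
2. Against the integer gridlines: it crosses the y-axis at the gridline y = 0; it meets the x-axis at x = 0 (among the integer gridlines).
3. Together with the visible shape, these determine p as stated.

2*x^3 + 2*x*y^2 + 3*y^3 - 2*y^2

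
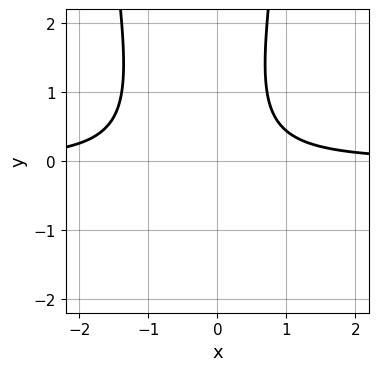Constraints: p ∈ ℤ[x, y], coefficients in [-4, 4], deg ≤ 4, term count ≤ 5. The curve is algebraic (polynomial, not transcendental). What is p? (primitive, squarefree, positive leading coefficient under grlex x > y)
(a) The degree is 3 — the shape is more complex than any degree-2 curve.
(b) Checking where it meets the axes: no y-intercept at any integer in the box; it misses every integer gridline on the x-axis.
(c) Together with the visible shape, these determine p as stated.

3*x^2*y + 2*x*y - y^2 - 2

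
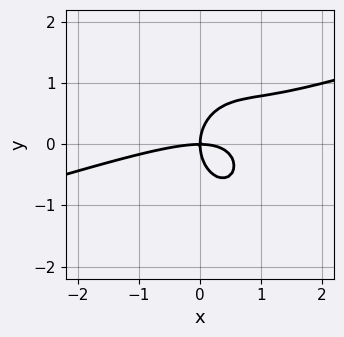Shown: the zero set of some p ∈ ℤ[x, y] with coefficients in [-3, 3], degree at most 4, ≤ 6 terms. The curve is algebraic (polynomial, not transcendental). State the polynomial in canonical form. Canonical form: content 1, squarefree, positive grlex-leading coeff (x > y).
First, deg p = 3.
Next, reading off the gridlines: one y-axis crossing is at y = 0; it meets the x-axis at x = 0 (among the integer gridlines).
Finally, solving for integer coefficients yields p as stated.

x^3 - 3*x^2*y - 2*y^3 + 3*x*y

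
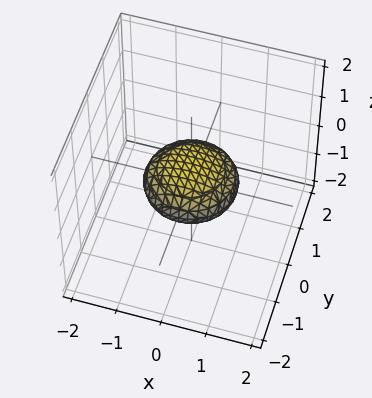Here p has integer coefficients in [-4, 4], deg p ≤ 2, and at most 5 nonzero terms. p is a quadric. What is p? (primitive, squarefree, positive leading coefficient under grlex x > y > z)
First, degree: bounded and convex; a quadric, so deg p = 2.
Next, symmetries: the z ↦ −z reflection is a symmetry, so z appears only in even powers; rotational symmetry about the z-axis ⇒ p depends on x, y only through x² + y².
Then, against the integer gridlines: the y-axis gridline crossings are at y ∈ {-1, 1}; among the integer gridlines, it crosses the x-axis at x ∈ {-1, 1}; a circular section at z = 0 has radius exactly 1.
Finally, the integer polynomial consistent with all of this is the stated p.

x^2 + y^2 + 3*z^2 - 1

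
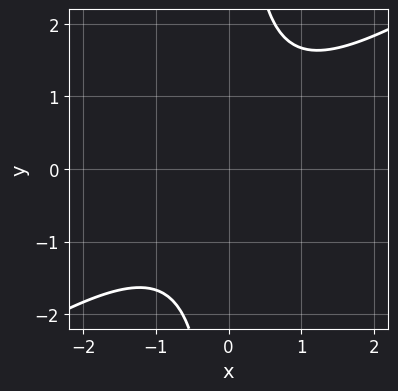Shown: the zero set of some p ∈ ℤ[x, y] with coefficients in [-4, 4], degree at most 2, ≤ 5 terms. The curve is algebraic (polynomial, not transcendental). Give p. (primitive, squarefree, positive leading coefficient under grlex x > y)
deg p = 2. No degree-1 curve has this shape.
Against the integer gridlines: the curve avoids every integer y-axis point in the box; no x-intercept at any integer in the box.
Together with the visible shape, these determine p as stated.

2*x^2 - 3*x*y + 3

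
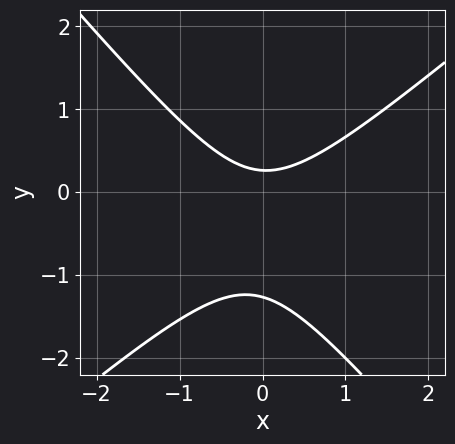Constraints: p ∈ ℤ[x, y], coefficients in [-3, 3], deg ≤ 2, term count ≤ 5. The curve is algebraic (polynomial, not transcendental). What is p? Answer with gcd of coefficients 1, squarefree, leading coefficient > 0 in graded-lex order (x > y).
First, deg p = 2.
Then, reading off the gridlines: the curve avoids every integer x-axis point in the box.
Finally, together with the visible shape, these determine p as stated.

3*x^2 - x*y - 3*y^2 - 3*y + 1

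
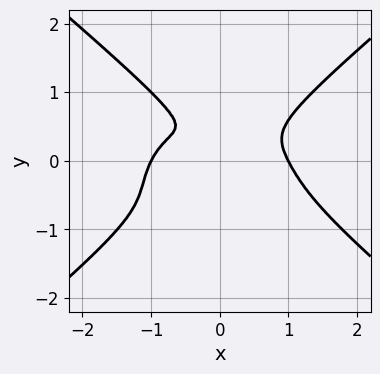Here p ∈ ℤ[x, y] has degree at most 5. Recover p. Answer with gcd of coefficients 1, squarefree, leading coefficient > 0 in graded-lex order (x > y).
First, the degree is 4 — no degree-3 curve has this shape.
Then, reading off the gridlines: among the integer gridlines, it crosses the x-axis at x ∈ {-1, 1}.
Finally, these observations pin down the coefficients.

x^4 - 2*y^4 + x^2*y - x*y^2 - x^2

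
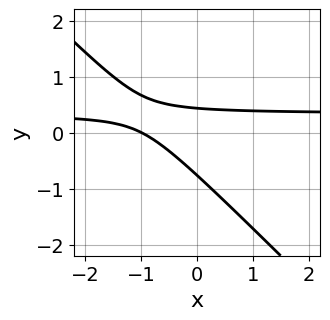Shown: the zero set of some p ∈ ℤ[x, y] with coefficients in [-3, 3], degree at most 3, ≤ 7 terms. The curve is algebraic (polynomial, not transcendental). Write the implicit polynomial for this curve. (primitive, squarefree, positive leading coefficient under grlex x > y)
3*x*y + 3*y^2 - x + y - 1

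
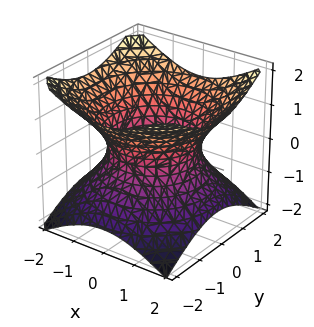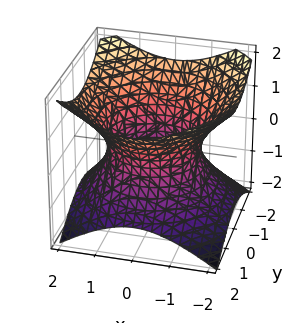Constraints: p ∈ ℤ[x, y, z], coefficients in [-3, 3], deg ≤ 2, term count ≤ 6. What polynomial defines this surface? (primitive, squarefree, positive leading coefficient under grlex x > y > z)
2*x^2 + 2*y^2 - 3*z^2 - 3

(a) Degree: no degree-1 surface has this shape, so deg p = 2.
(b) By symmetry, the z-axis is an axis of rotation, so x and y enter only as x² + y².
(c) Observable constraints: it misses every integer gridline on the z-axis; a circular section at z = 1 has radius between 1 and 2.
(d) Matching integer coefficients to the picture gives p.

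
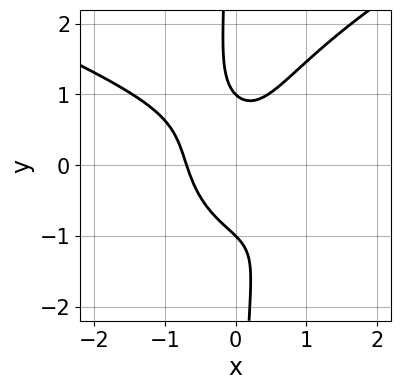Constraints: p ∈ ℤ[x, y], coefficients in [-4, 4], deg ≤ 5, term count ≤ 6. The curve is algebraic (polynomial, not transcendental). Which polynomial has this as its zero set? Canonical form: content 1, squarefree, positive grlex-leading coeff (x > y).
(a) The degree is 4 — no degree-3 curve has this shape.
(b) From the visible intercepts: the y-axis gridline crossings are at y ∈ {-1, 1}.
(c) Fitting integer coefficients to these (and the overall shape) gives p.

2*x*y^3 - 3*x^3 - 3*x^2*y + y^2 - 1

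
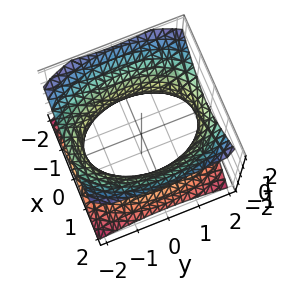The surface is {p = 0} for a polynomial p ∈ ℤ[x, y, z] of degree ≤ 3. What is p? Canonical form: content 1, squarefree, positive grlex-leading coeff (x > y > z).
First, the degree is 2 — one connected sheet with a waist; a quadric.
Next, symmetries: it's symmetric under y → −y, forcing even powers of y; the x ↦ −x reflection is a symmetry, so x appears only in even powers; mirror symmetry z ↦ −z ⇒ only even powers of z.
Next, from the axis intercepts and sections: it misses every integer gridline on the z-axis.
Finally, together with the visible shape, these determine p as stated.

2*x^2 + y^2 - 2*z^2 - 3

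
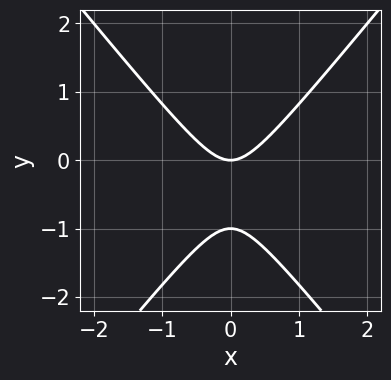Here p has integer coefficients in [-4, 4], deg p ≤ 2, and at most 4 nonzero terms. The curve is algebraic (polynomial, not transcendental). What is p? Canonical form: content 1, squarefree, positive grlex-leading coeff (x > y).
3*x^2 - 2*y^2 - 2*y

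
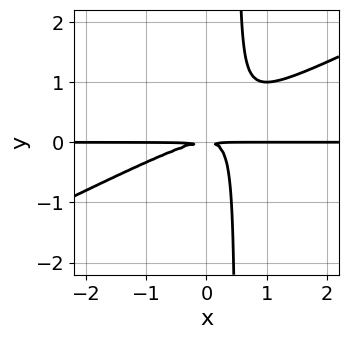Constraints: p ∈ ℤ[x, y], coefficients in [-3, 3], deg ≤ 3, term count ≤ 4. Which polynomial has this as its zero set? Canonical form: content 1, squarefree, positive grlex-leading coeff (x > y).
x^2*y - 2*x*y^2 + y^2

First, degree: the shape is more complex than any degree-2 curve, so deg p = 3.
Next, from the visible intercepts: the visible x-axis segment lies entirely on the curve.
Finally, solving for integer coefficients yields p as stated.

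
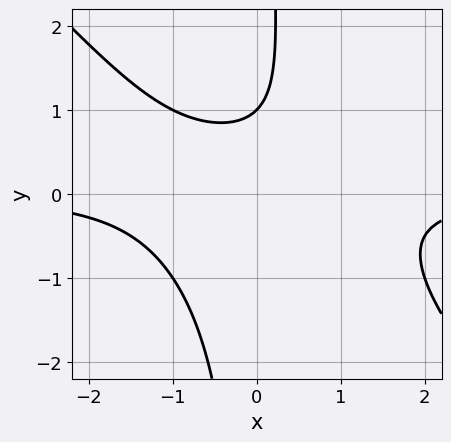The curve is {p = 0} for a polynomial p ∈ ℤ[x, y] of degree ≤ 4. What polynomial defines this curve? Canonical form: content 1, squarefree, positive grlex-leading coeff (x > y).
The degree is 3 — a generic line meets the curve in up to 3 points.
Observable constraints: the curve avoids every integer x-axis point in the box; it meets the y-axis at y = 1 (among the integer gridlines).
Assembling these constraints gives the stated polynomial.

x^2*y + x*y^2 - y + 1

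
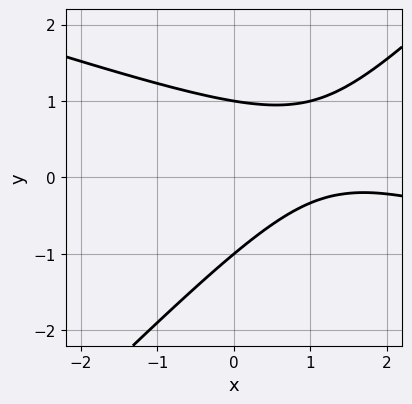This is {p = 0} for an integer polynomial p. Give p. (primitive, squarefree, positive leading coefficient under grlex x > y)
deg p = 2. No degree-1 curve has this shape.
Against the integer gridlines: it misses every integer gridline on the x-axis; the y-axis gridline crossings are at y ∈ {-1, 1}.
Together with the visible shape, these determine p as stated.

x^2 + 2*x*y - 3*y^2 - 3*x + 3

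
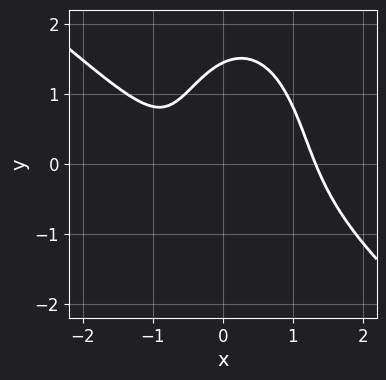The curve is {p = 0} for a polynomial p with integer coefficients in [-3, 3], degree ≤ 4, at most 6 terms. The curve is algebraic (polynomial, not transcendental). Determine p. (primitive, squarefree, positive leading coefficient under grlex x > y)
3*x^3 + 3*x^2*y + y^3 - 3*x - 3

First, degree: the shape is more complex than any degree-2 curve, so deg p = 3.
Finally, solving for integer coefficients yields p as stated.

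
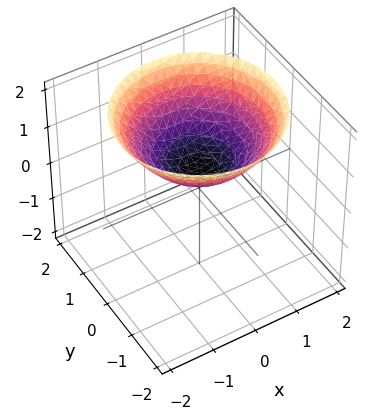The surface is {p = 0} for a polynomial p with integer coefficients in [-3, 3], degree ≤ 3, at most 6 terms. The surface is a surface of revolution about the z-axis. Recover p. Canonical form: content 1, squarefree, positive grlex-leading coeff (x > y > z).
(a) Degree: the shape is more complex than any degree-1 surface, so deg p = 2.
(b) By symmetry, the surface is invariant under rotation about z: p = q(x² + y², z).
(c) Against the integer gridlines: the surface avoids every integer x-axis point in the box; the surface avoids every integer y-axis point in the box.
(d) Fitting integer coefficients to these (and the overall shape) gives p.

x^2 + y^2 - 2*z + 1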